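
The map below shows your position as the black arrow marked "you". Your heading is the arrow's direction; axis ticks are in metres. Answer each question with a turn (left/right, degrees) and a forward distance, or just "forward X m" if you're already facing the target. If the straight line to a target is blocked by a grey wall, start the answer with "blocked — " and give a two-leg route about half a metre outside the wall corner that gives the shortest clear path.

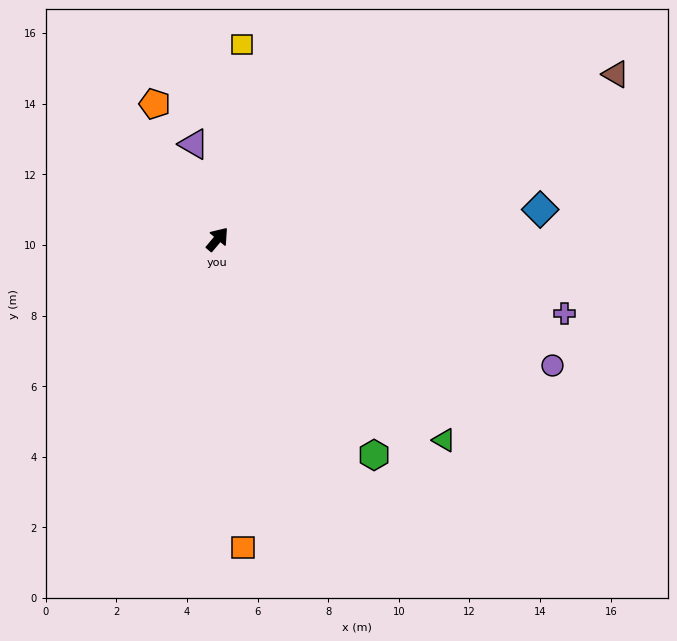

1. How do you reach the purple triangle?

turn left 54°, forward 2.8 m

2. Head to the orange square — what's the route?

turn right 135°, forward 8.8 m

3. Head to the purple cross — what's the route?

turn right 62°, forward 10.1 m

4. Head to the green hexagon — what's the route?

turn right 104°, forward 7.5 m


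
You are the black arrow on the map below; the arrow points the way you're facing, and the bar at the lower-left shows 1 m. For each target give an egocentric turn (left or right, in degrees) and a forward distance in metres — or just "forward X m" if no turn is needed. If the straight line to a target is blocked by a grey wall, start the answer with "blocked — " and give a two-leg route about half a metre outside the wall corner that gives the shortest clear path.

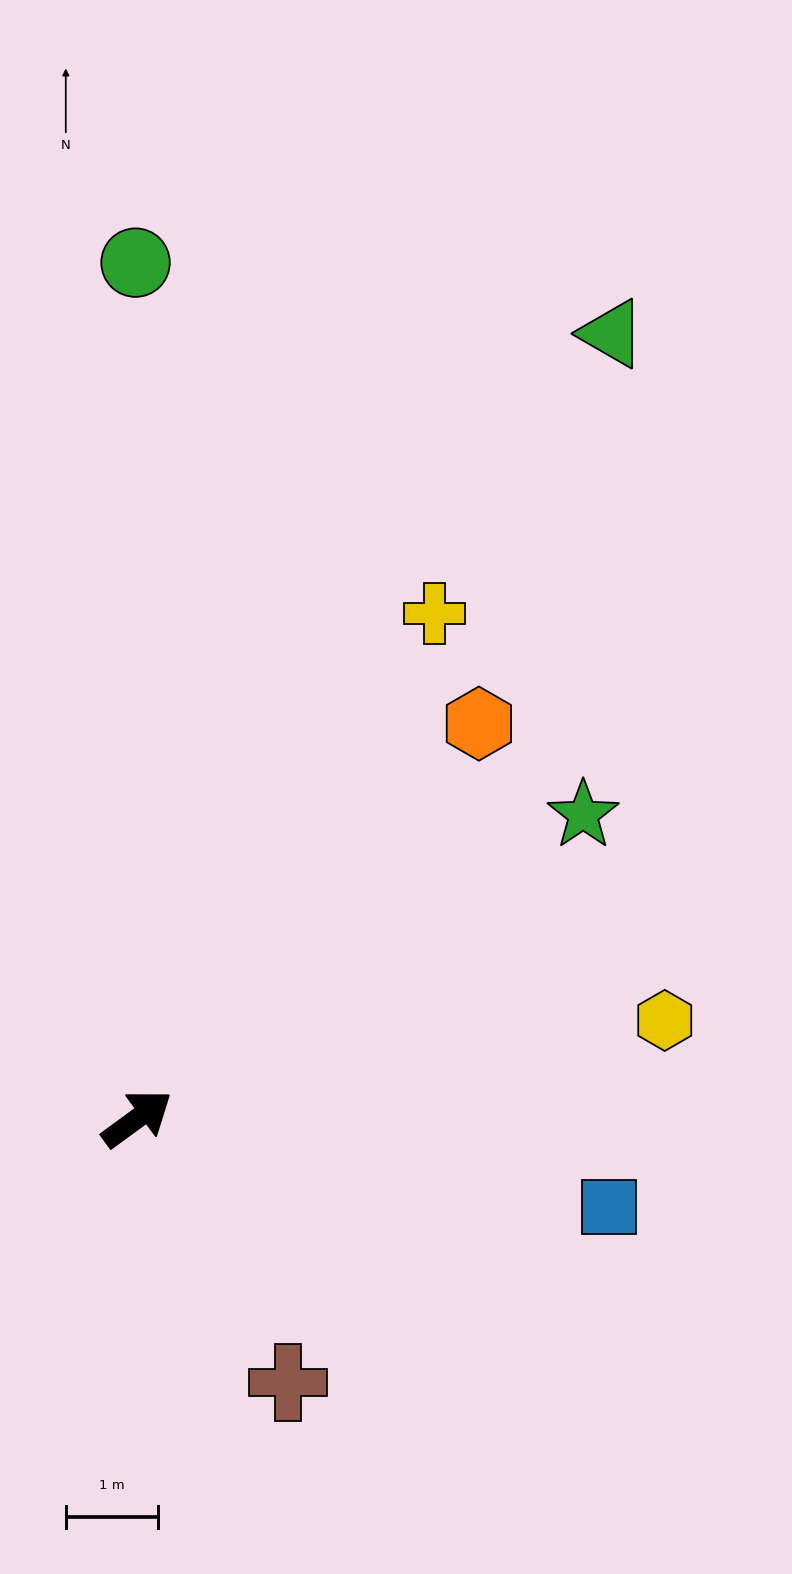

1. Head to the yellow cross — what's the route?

turn left 23°, forward 6.4 m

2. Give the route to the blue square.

turn right 47°, forward 5.2 m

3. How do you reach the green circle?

turn left 54°, forward 9.3 m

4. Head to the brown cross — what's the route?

turn right 96°, forward 3.3 m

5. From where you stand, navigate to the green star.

forward 5.9 m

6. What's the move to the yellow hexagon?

turn right 26°, forward 5.8 m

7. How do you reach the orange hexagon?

turn left 13°, forward 5.7 m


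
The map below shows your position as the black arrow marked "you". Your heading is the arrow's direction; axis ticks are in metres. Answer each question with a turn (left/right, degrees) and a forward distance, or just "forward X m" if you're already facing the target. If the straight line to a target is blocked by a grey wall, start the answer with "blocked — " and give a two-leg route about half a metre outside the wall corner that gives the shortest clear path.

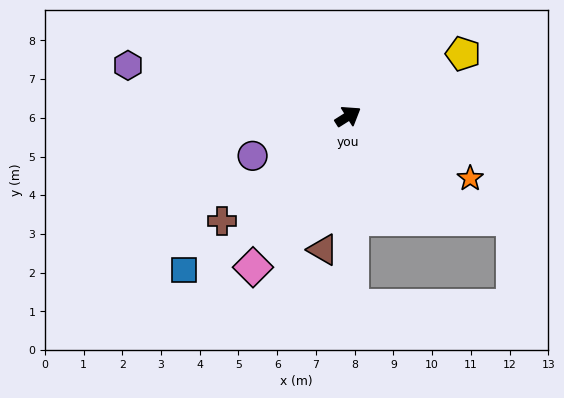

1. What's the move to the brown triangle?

turn right 133°, forward 3.5 m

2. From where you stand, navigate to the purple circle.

turn left 170°, forward 2.7 m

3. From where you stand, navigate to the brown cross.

turn right 173°, forward 4.2 m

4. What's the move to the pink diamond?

turn right 155°, forward 4.6 m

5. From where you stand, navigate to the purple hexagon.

turn left 135°, forward 5.8 m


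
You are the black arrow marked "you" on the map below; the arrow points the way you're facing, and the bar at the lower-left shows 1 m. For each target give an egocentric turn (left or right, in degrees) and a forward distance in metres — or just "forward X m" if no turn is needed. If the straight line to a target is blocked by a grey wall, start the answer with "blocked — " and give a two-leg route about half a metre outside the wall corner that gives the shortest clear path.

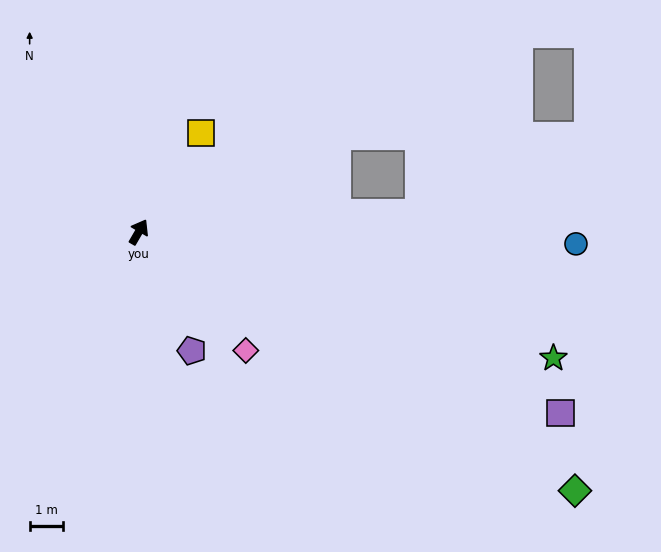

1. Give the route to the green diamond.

turn right 91°, forward 15.1 m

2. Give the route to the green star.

turn right 77°, forward 12.9 m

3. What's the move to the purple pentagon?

turn right 126°, forward 3.9 m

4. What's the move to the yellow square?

turn right 2°, forward 3.5 m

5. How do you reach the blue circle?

turn right 61°, forward 13.0 m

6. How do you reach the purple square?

turn right 83°, forward 13.7 m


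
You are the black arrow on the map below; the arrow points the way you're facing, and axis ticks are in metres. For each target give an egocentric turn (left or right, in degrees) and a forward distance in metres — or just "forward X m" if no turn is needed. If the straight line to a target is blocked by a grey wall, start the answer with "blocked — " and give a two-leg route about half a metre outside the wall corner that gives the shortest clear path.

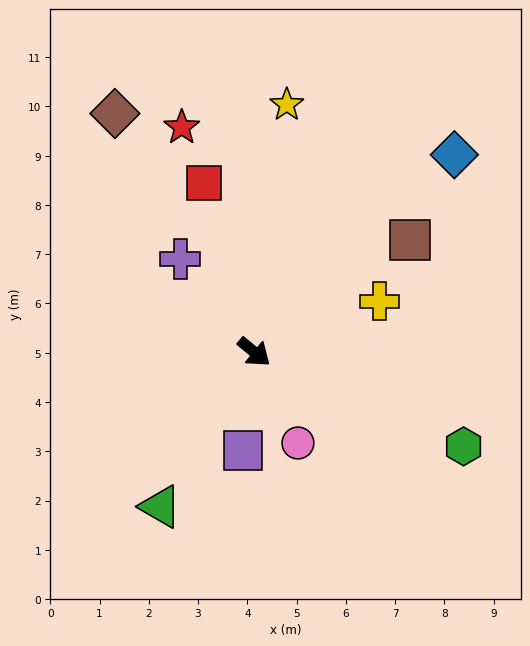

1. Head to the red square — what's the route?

turn left 146°, forward 3.6 m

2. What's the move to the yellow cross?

turn left 61°, forward 2.7 m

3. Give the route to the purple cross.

turn left 168°, forward 2.4 m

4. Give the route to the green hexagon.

turn left 15°, forward 4.7 m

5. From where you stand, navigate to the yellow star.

turn left 122°, forward 5.1 m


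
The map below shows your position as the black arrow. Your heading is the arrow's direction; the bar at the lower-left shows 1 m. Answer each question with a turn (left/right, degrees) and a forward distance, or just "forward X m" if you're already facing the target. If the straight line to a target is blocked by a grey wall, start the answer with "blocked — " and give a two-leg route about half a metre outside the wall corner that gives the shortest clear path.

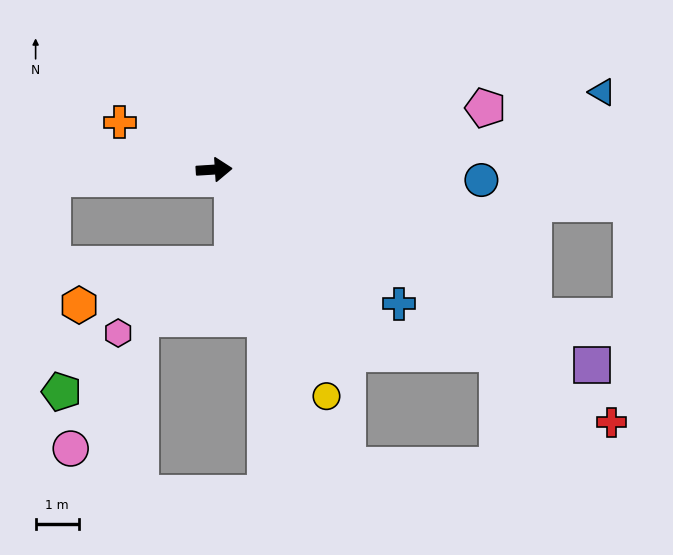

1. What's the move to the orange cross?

turn left 150°, forward 2.4 m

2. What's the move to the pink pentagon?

turn left 9°, forward 6.5 m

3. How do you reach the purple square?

turn right 31°, forward 9.9 m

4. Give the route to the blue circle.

turn right 6°, forward 6.2 m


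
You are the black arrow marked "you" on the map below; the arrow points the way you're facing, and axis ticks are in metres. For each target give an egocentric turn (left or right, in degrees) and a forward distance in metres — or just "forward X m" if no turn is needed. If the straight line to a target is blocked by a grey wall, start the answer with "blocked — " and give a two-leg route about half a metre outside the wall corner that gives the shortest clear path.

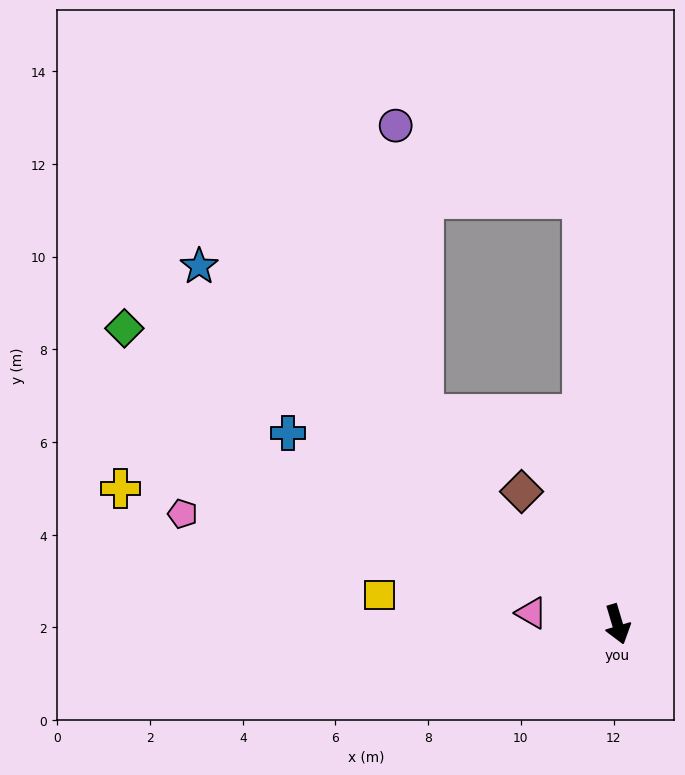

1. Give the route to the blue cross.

turn right 137°, forward 8.2 m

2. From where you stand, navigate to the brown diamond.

turn right 161°, forward 3.5 m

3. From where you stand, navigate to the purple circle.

blocked — turn left 168°, forward 9.2 m, then turn left 64°, forward 4.3 m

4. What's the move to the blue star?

turn right 147°, forward 11.9 m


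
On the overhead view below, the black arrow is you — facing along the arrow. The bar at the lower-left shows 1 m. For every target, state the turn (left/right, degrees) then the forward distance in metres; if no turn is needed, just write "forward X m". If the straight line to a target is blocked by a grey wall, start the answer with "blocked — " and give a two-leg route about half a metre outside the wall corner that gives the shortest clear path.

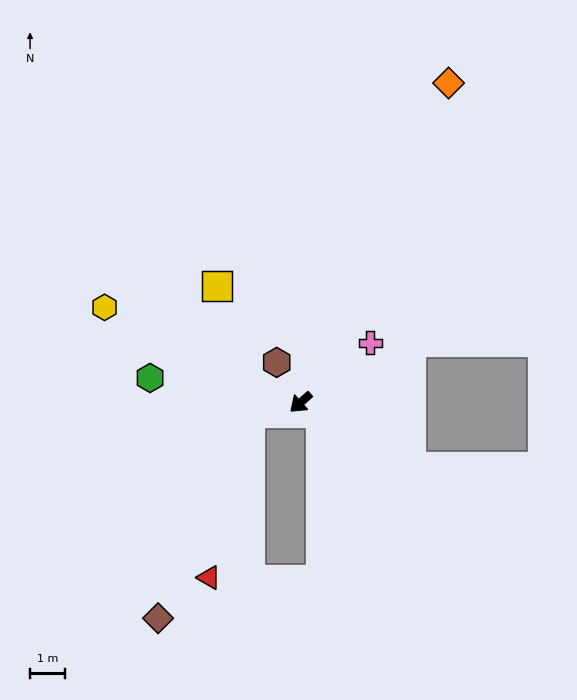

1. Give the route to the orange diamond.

turn right 157°, forward 10.0 m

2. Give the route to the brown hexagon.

turn right 101°, forward 1.3 m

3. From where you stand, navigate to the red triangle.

blocked — turn right 30°, forward 1.5 m, then turn left 64°, forward 4.8 m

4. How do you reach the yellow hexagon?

turn right 68°, forward 6.2 m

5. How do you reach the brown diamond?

blocked — turn right 30°, forward 1.5 m, then turn left 54°, forward 6.4 m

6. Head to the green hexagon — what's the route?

turn right 51°, forward 4.3 m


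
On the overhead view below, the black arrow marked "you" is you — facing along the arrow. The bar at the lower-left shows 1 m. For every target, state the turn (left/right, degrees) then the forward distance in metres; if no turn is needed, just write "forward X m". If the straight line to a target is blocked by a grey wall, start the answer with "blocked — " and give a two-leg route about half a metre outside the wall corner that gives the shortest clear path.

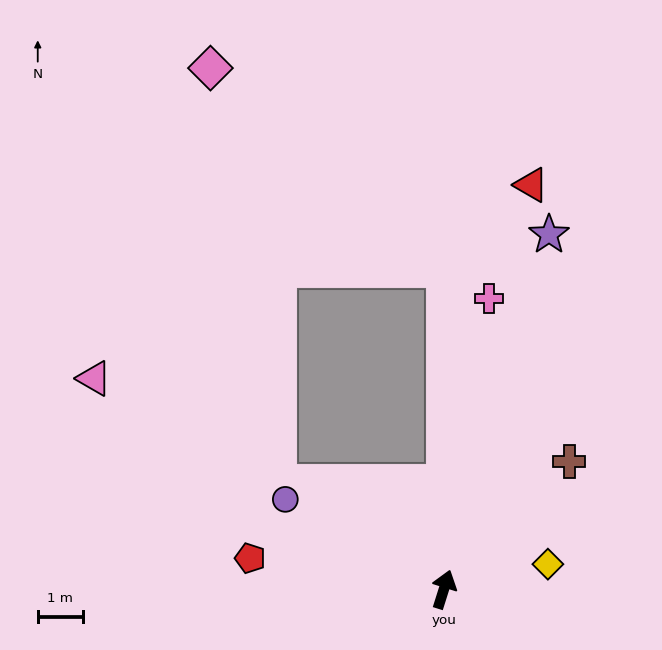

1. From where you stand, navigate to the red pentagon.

turn left 98°, forward 4.4 m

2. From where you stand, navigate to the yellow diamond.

turn right 59°, forward 2.4 m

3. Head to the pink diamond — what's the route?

blocked — turn left 17°, forward 7.1 m, then turn left 50°, forward 6.9 m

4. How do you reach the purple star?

forward 8.2 m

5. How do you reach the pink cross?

turn left 9°, forward 6.6 m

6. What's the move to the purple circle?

turn left 78°, forward 4.1 m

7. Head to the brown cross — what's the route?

turn right 27°, forward 4.0 m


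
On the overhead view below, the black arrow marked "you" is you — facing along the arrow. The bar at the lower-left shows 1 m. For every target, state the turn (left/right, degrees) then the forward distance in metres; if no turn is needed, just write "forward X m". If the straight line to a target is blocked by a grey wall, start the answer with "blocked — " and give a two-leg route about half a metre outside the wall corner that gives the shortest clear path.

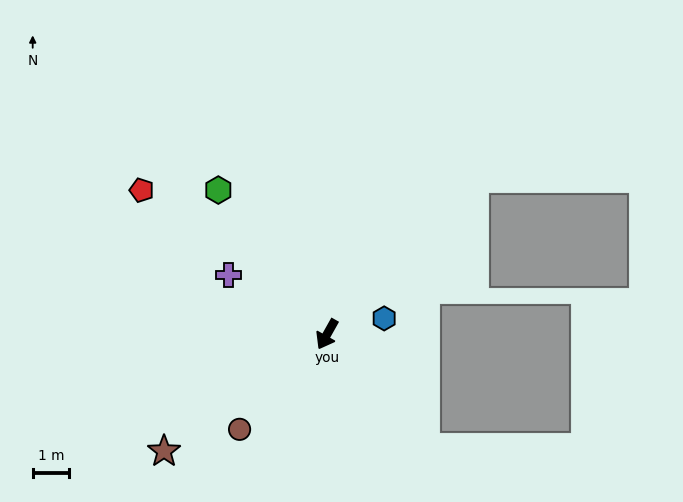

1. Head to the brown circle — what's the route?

turn right 13°, forward 3.6 m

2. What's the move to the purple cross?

turn right 92°, forward 3.2 m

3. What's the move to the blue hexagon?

turn left 135°, forward 1.6 m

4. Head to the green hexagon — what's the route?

turn right 114°, forward 5.0 m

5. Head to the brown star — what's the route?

turn right 25°, forward 5.5 m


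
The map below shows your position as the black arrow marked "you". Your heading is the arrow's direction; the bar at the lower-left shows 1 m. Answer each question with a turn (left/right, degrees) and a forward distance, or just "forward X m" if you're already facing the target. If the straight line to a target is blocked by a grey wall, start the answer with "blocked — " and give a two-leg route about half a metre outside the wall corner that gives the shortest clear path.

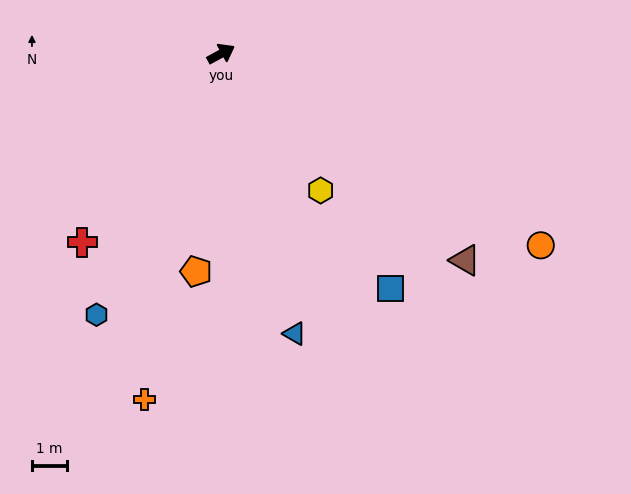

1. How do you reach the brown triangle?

turn right 69°, forward 9.1 m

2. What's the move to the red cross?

turn right 155°, forward 6.7 m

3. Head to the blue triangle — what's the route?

turn right 104°, forward 8.3 m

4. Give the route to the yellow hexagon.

turn right 83°, forward 4.8 m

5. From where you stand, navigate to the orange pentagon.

turn right 125°, forward 6.2 m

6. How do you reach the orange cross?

turn right 131°, forward 10.1 m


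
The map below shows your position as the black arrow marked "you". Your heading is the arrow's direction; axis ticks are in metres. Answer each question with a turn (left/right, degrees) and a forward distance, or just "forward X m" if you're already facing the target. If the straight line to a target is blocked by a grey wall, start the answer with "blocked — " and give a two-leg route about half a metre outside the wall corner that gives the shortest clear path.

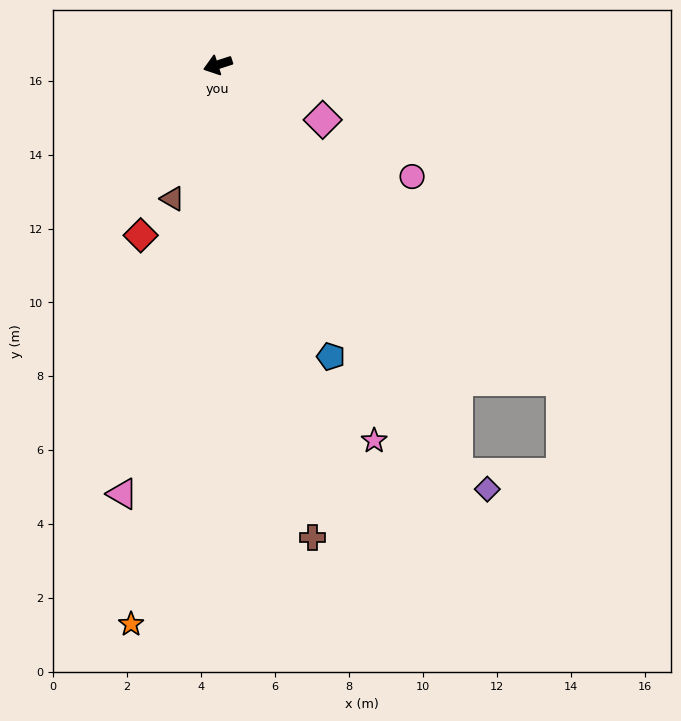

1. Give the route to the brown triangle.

turn left 53°, forward 3.8 m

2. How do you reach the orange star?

turn left 63°, forward 15.3 m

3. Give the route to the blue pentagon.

turn left 93°, forward 8.5 m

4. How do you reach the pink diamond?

turn left 134°, forward 3.2 m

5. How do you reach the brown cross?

turn left 83°, forward 13.0 m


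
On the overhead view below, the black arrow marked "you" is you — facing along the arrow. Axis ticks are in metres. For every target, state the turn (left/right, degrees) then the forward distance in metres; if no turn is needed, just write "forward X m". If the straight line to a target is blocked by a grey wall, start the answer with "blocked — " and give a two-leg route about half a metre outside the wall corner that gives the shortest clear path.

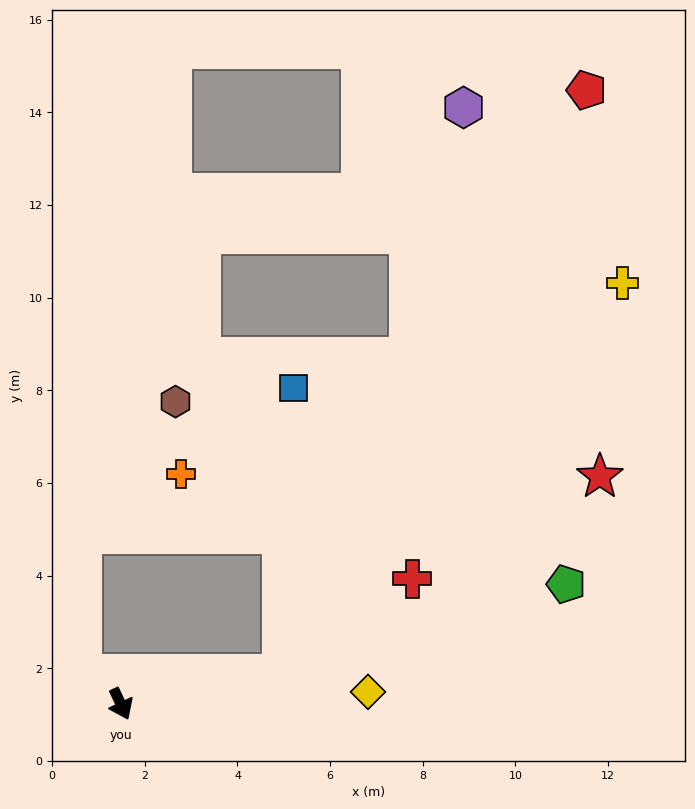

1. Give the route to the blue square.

blocked — turn left 75°, forward 3.5 m, then turn left 78°, forward 6.2 m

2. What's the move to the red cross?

blocked — turn left 75°, forward 3.5 m, then turn left 26°, forward 3.5 m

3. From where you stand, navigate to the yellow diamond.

turn left 68°, forward 5.3 m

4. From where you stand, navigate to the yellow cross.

blocked — turn left 75°, forward 3.5 m, then turn left 39°, forward 11.2 m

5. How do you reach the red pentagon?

blocked — turn left 75°, forward 3.5 m, then turn left 52°, forward 14.2 m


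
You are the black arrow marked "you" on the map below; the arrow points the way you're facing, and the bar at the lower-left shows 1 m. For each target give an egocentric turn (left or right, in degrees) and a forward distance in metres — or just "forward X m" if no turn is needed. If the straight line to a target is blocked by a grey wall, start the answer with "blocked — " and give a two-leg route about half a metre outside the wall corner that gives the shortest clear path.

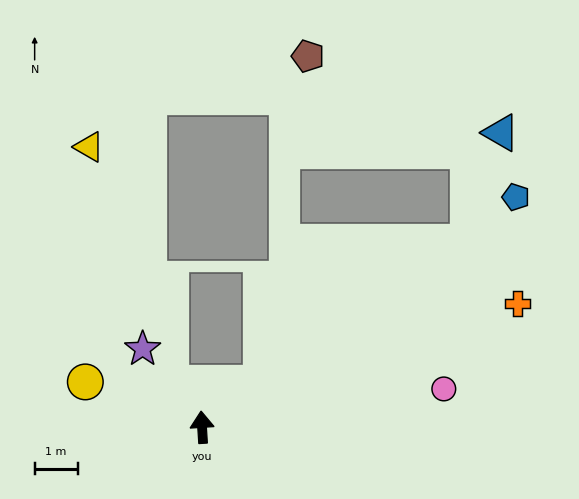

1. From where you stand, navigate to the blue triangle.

blocked — turn right 59°, forward 7.5 m, then turn left 39°, forward 2.7 m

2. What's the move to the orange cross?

turn right 72°, forward 7.9 m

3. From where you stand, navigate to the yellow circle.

turn left 65°, forward 2.9 m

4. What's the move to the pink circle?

turn right 85°, forward 5.7 m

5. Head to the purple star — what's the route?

turn left 34°, forward 2.3 m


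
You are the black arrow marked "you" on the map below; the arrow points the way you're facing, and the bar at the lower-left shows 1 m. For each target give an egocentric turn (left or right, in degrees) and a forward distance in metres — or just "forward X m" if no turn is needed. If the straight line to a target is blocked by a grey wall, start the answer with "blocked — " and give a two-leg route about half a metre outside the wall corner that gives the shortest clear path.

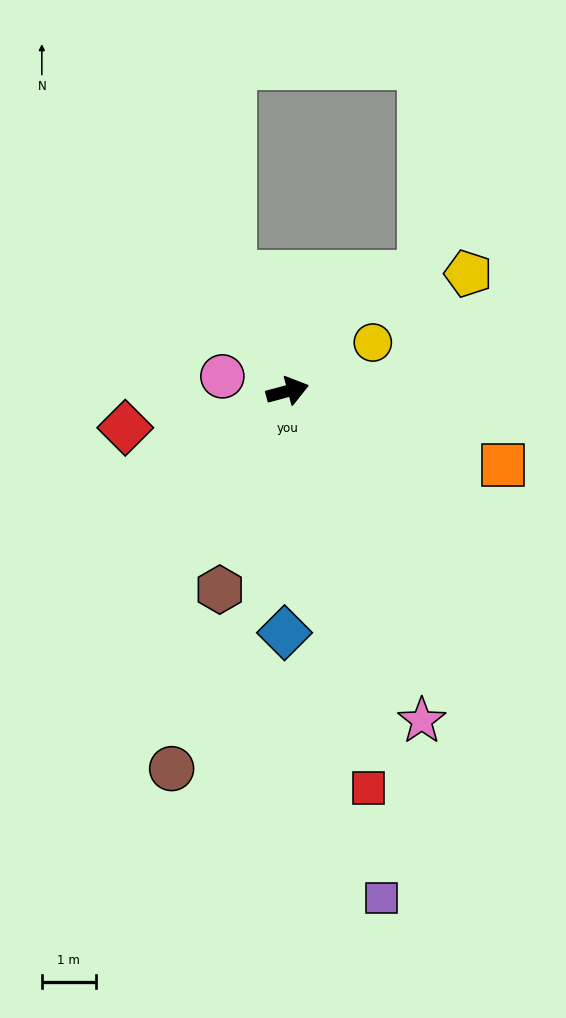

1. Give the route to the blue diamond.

turn right 106°, forward 4.5 m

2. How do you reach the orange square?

turn right 34°, forward 4.2 m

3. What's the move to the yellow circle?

turn left 15°, forward 1.8 m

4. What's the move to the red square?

turn right 94°, forward 7.5 m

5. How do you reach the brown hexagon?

turn right 124°, forward 3.9 m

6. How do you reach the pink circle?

turn left 152°, forward 1.2 m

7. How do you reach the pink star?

turn right 83°, forward 6.6 m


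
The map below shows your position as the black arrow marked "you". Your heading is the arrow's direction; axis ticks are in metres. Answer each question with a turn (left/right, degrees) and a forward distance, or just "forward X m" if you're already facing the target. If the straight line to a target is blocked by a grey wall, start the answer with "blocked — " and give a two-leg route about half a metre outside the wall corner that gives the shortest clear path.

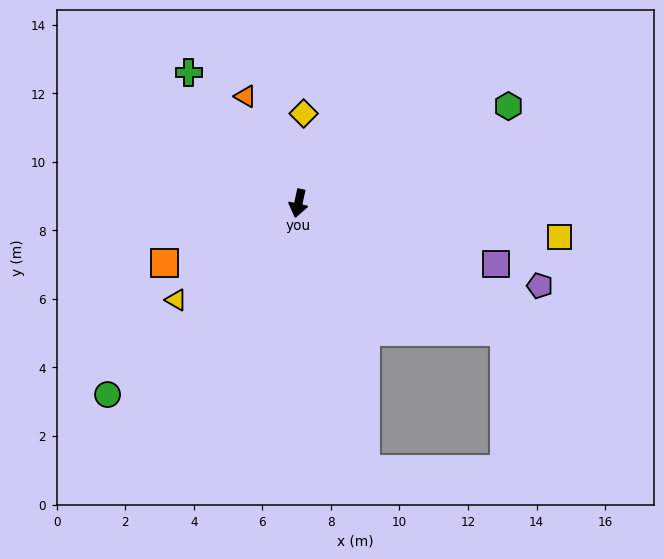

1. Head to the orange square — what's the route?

turn right 54°, forward 4.3 m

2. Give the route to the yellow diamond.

turn right 171°, forward 2.6 m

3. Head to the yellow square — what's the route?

turn left 95°, forward 7.7 m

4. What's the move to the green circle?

turn right 33°, forward 7.9 m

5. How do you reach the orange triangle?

turn right 142°, forward 3.5 m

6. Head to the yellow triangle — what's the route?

turn right 39°, forward 4.5 m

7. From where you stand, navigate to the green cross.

turn right 128°, forward 5.0 m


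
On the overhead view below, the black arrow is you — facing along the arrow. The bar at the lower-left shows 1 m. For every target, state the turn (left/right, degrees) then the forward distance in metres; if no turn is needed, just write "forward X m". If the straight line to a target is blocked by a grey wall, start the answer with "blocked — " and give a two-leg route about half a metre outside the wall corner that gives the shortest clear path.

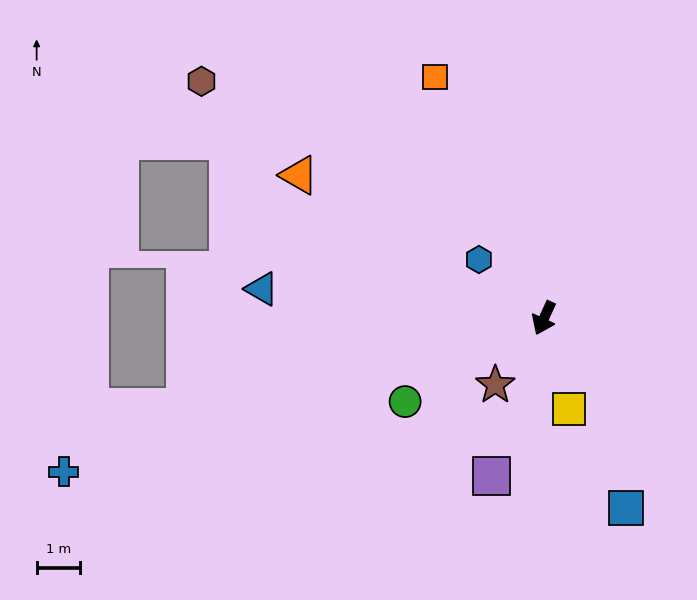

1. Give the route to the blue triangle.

turn right 71°, forward 6.5 m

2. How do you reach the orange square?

turn right 131°, forward 6.1 m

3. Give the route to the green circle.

turn right 34°, forward 3.7 m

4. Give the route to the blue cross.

turn right 48°, forward 11.5 m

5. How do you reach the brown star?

turn right 12°, forward 1.9 m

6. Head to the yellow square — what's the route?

turn left 40°, forward 2.2 m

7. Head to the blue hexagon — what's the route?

turn right 107°, forward 2.0 m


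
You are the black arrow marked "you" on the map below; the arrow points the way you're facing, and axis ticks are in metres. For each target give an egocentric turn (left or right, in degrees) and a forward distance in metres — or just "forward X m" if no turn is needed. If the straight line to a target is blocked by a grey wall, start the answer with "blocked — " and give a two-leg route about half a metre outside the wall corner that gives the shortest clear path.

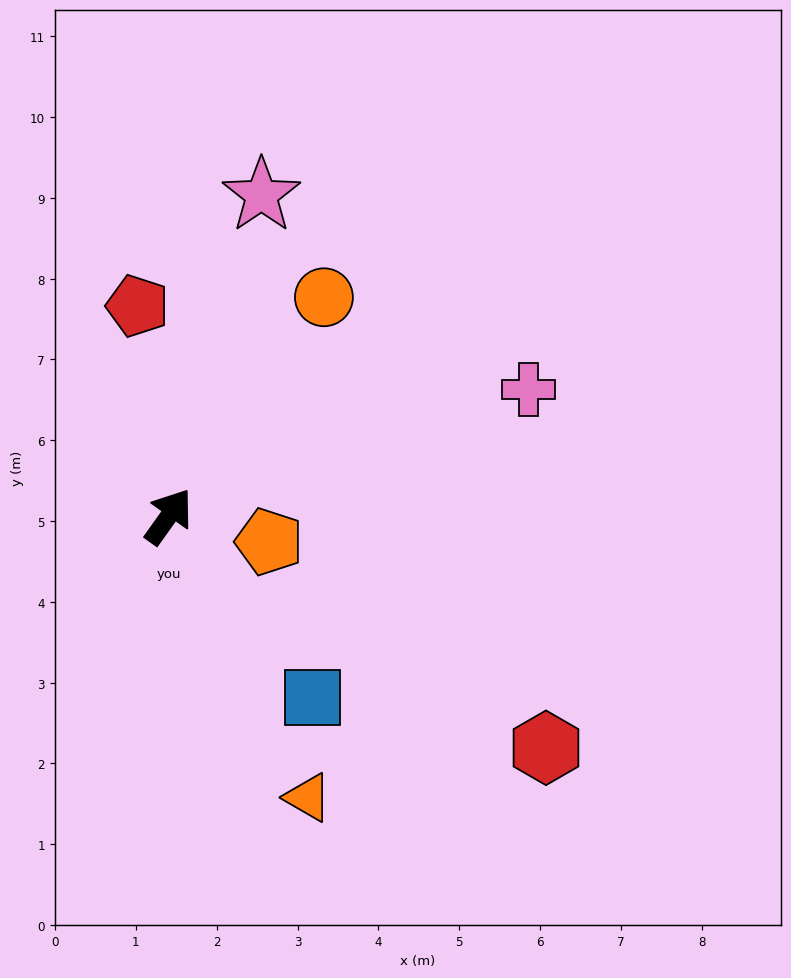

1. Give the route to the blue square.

turn right 106°, forward 2.9 m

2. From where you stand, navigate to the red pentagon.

turn left 44°, forward 2.6 m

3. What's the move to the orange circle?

forward 3.3 m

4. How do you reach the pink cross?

turn right 35°, forward 4.7 m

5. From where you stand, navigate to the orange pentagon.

turn right 69°, forward 1.3 m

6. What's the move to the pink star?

turn left 19°, forward 4.1 m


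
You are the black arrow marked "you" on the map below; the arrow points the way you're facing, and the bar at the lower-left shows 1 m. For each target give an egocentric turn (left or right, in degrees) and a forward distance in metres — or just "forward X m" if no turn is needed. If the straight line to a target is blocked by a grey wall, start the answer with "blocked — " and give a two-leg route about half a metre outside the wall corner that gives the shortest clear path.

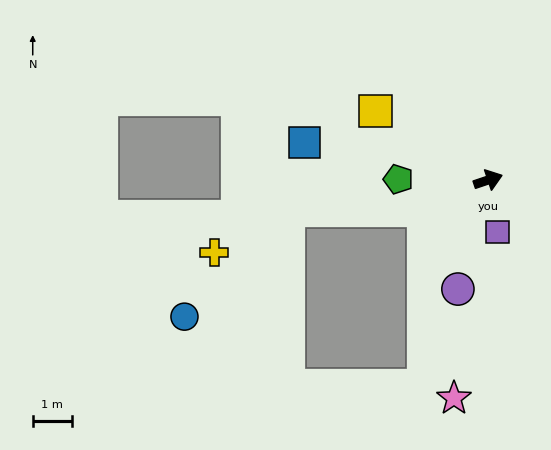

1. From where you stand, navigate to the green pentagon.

turn left 161°, forward 2.3 m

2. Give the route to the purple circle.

turn right 124°, forward 2.9 m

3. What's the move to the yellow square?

turn left 130°, forward 3.4 m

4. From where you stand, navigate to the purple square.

turn right 98°, forward 1.3 m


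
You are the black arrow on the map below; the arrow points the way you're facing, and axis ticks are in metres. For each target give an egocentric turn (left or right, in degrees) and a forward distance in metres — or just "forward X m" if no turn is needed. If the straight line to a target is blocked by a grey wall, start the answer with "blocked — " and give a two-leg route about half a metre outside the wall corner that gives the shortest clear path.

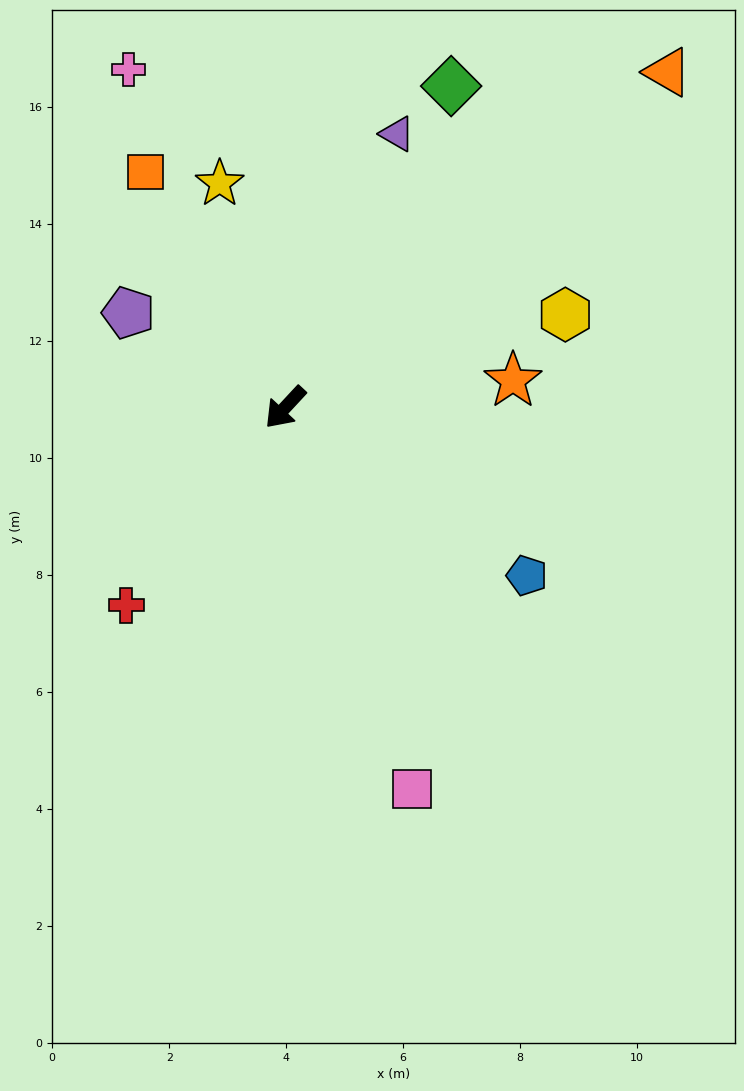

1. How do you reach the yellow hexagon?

turn left 151°, forward 5.0 m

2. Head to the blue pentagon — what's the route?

turn left 98°, forward 5.0 m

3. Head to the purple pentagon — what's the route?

turn right 78°, forward 3.1 m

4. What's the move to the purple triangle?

turn right 159°, forward 5.1 m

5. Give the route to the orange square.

turn right 106°, forward 4.7 m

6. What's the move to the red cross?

turn left 4°, forward 4.3 m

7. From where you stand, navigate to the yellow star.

turn right 121°, forward 4.0 m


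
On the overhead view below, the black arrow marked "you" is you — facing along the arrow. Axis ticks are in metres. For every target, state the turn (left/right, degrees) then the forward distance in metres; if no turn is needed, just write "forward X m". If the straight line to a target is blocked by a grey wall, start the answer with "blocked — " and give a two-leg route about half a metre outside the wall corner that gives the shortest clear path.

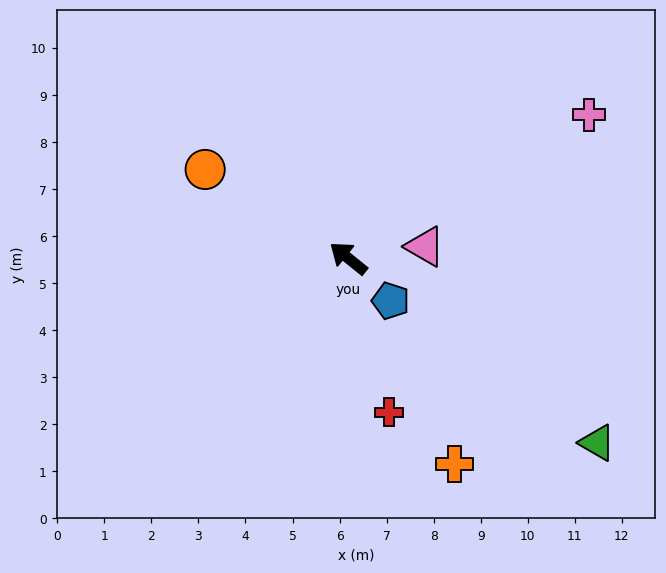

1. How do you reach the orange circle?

turn left 7°, forward 3.6 m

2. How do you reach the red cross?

turn left 144°, forward 3.4 m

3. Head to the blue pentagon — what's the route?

turn left 174°, forward 1.3 m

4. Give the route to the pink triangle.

turn right 132°, forward 1.6 m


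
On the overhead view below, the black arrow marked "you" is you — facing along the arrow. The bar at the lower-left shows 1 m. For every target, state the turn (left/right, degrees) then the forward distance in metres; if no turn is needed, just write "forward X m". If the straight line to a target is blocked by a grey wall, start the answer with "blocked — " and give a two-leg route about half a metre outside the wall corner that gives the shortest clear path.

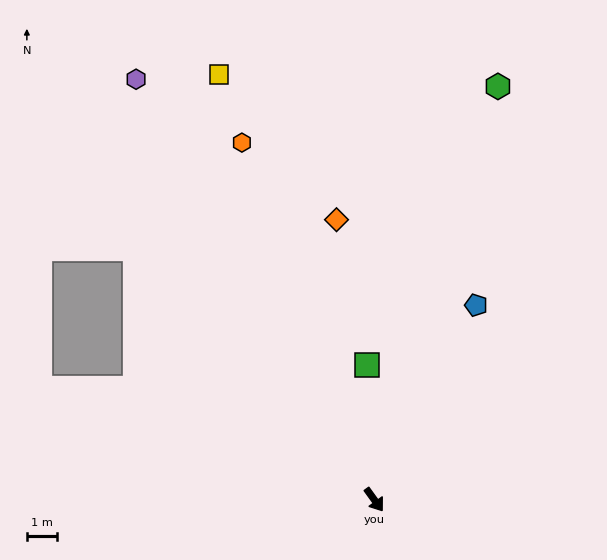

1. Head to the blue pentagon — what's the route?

turn left 117°, forward 7.4 m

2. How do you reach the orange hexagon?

turn left 165°, forward 12.8 m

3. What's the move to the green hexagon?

turn left 128°, forward 14.5 m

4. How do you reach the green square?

turn left 147°, forward 4.6 m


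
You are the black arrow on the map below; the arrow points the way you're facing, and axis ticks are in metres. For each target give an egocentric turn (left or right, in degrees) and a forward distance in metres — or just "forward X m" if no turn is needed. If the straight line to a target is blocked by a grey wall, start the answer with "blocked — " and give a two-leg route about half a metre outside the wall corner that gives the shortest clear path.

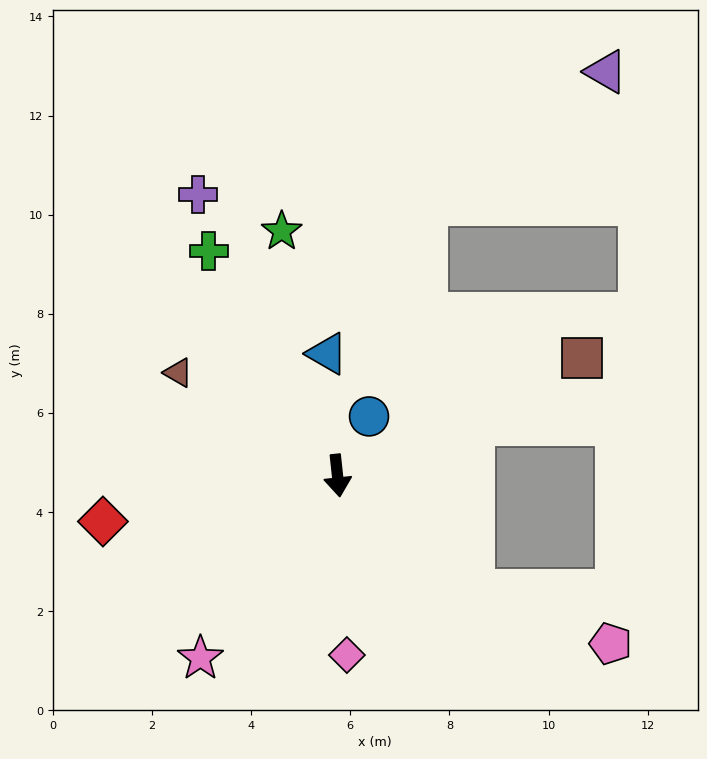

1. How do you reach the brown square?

turn left 110°, forward 5.5 m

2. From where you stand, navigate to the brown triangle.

turn right 129°, forward 3.8 m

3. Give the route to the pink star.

turn right 43°, forward 4.6 m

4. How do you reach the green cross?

turn right 156°, forward 5.2 m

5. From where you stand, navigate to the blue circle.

turn left 146°, forward 1.4 m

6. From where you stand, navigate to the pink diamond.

turn right 3°, forward 3.6 m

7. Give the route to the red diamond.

turn right 85°, forward 4.8 m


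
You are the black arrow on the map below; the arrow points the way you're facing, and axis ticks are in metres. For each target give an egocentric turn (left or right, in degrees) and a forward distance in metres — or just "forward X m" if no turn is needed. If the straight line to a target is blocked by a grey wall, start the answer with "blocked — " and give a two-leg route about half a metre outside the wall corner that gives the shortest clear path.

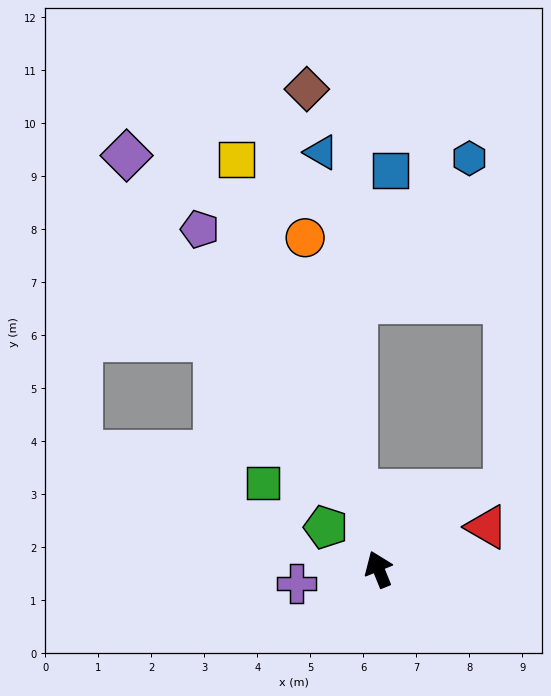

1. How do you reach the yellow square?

turn right 3°, forward 8.2 m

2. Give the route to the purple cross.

turn left 78°, forward 1.6 m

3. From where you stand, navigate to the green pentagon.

turn left 29°, forward 1.3 m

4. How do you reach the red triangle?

turn right 91°, forward 2.2 m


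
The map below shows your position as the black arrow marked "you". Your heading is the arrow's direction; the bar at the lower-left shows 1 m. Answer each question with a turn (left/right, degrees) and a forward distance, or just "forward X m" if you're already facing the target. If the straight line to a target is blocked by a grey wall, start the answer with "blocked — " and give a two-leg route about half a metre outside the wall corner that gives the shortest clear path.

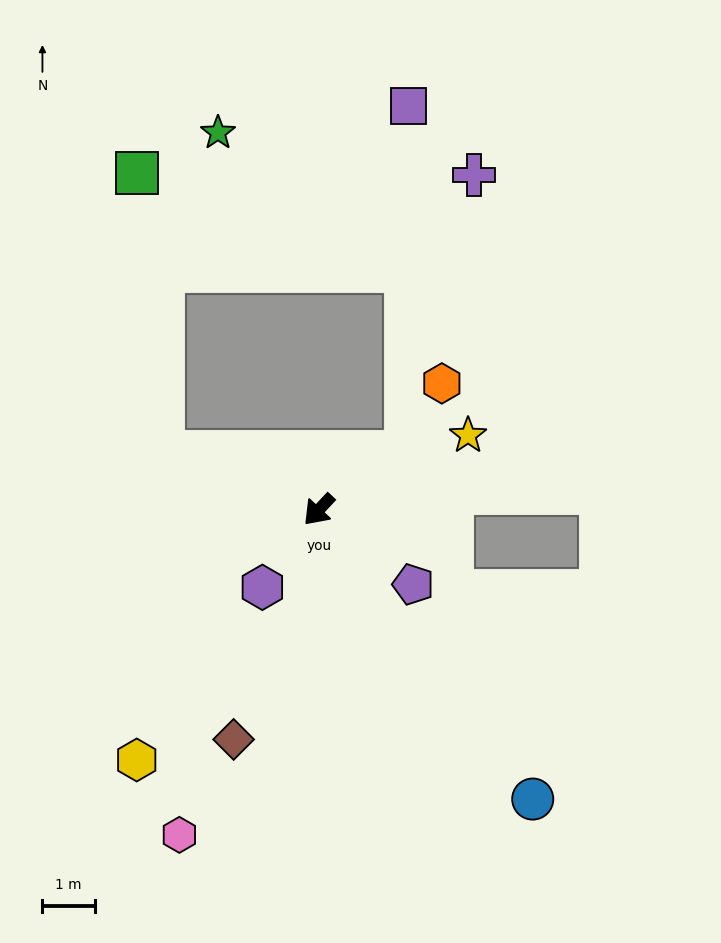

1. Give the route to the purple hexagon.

turn left 7°, forward 1.8 m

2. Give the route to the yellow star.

turn left 160°, forward 3.2 m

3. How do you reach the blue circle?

turn left 80°, forward 6.9 m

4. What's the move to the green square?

blocked — turn right 67°, forward 3.2 m, then turn right 65°, forward 5.4 m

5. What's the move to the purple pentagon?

turn left 95°, forward 2.3 m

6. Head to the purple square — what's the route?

blocked — turn left 166°, forward 2.0 m, then turn left 57°, forward 6.6 m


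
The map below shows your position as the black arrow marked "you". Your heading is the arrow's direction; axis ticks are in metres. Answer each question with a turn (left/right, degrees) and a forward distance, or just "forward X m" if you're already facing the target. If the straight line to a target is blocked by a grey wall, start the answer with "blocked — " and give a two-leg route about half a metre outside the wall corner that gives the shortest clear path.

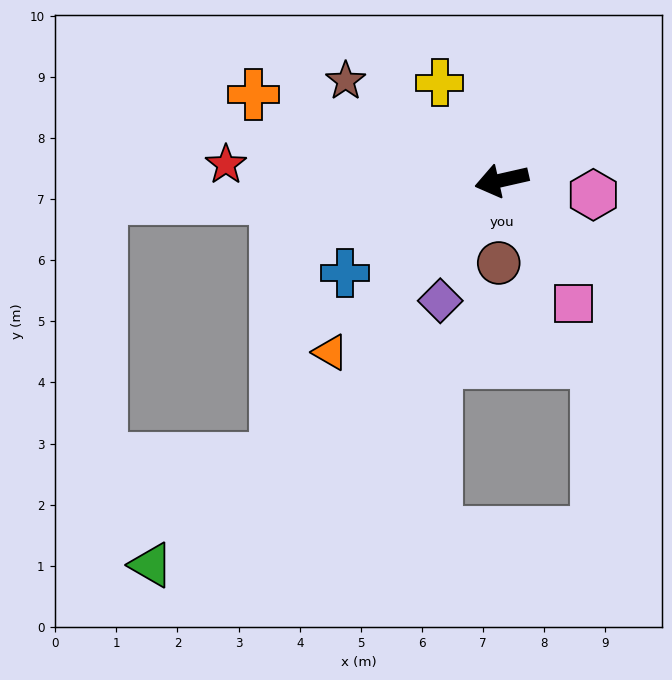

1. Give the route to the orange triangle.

turn left 32°, forward 4.0 m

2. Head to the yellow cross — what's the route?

turn right 70°, forward 1.9 m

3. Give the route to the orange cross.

turn right 32°, forward 4.3 m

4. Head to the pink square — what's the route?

turn left 107°, forward 2.3 m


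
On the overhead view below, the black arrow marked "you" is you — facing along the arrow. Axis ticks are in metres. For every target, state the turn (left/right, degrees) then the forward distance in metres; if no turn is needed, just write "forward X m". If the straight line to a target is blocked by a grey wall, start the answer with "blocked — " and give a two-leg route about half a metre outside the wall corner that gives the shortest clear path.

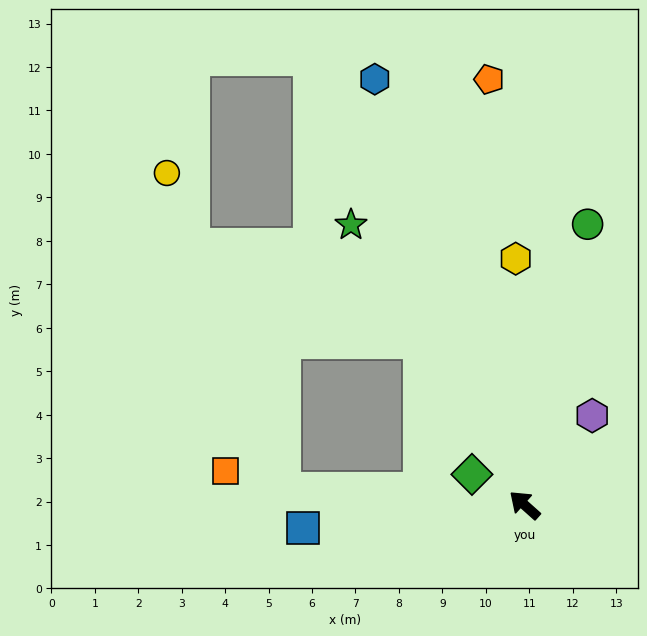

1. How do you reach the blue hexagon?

turn right 29°, forward 10.4 m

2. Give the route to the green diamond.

turn left 12°, forward 1.4 m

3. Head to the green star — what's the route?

turn right 16°, forward 7.6 m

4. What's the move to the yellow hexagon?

turn right 46°, forward 5.7 m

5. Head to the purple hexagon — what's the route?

turn right 85°, forward 2.6 m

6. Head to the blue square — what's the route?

turn left 48°, forward 5.1 m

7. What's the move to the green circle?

turn right 61°, forward 6.6 m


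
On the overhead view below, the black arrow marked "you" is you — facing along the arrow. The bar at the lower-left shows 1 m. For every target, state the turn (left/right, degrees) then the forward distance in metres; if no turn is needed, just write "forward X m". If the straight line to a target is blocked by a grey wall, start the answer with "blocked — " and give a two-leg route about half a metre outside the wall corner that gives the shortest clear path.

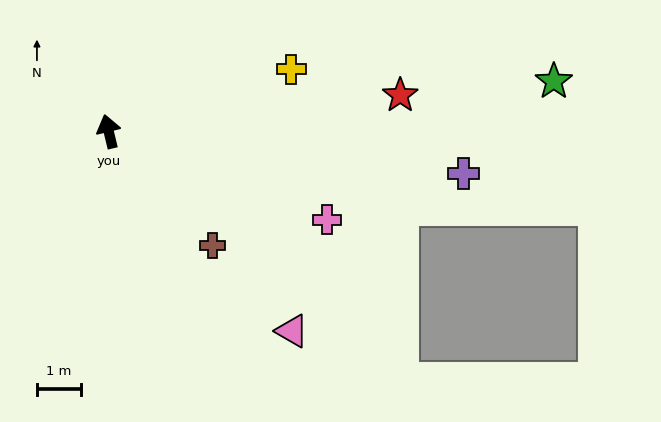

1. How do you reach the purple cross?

turn right 110°, forward 8.1 m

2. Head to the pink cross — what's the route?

turn right 126°, forward 5.4 m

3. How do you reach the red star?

turn right 97°, forward 6.7 m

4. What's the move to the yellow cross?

turn right 85°, forward 4.4 m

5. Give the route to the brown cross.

turn right 151°, forward 3.5 m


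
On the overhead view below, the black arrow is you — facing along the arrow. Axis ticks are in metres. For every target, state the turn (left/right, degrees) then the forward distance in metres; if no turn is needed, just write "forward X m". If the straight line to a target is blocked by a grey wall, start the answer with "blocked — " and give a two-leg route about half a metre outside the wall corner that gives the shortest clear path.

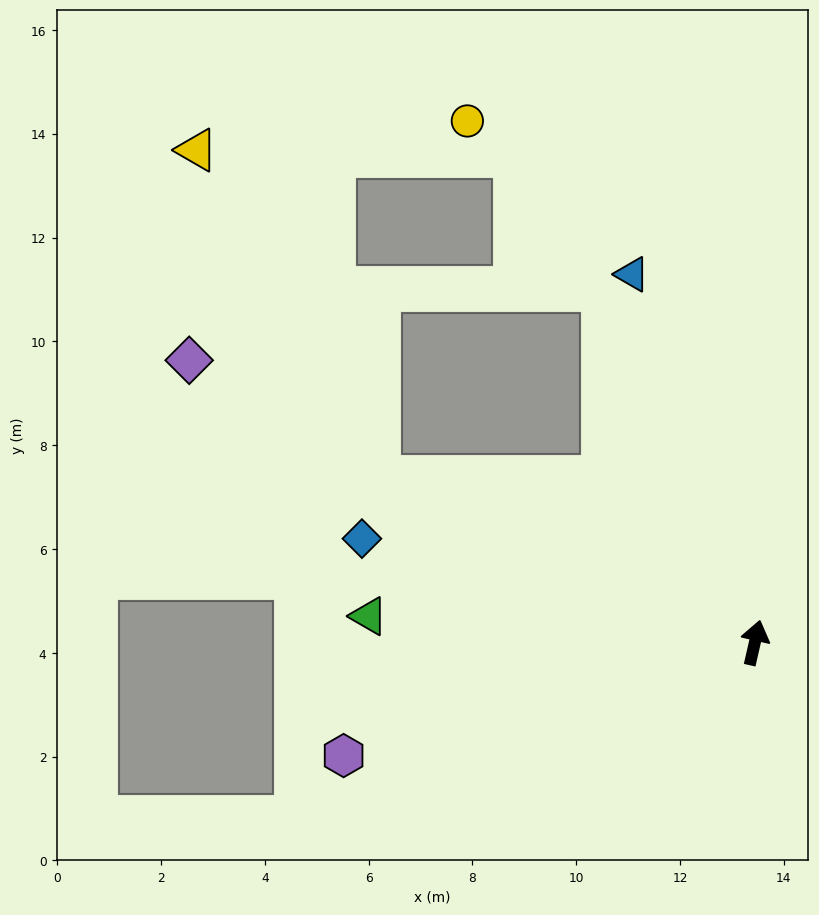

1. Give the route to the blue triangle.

turn left 31°, forward 7.5 m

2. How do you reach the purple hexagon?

turn left 118°, forward 8.2 m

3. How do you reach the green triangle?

turn left 99°, forward 7.5 m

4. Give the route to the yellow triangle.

blocked — turn left 79°, forward 7.9 m, then turn right 37°, forward 7.2 m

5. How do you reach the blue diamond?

turn left 88°, forward 7.8 m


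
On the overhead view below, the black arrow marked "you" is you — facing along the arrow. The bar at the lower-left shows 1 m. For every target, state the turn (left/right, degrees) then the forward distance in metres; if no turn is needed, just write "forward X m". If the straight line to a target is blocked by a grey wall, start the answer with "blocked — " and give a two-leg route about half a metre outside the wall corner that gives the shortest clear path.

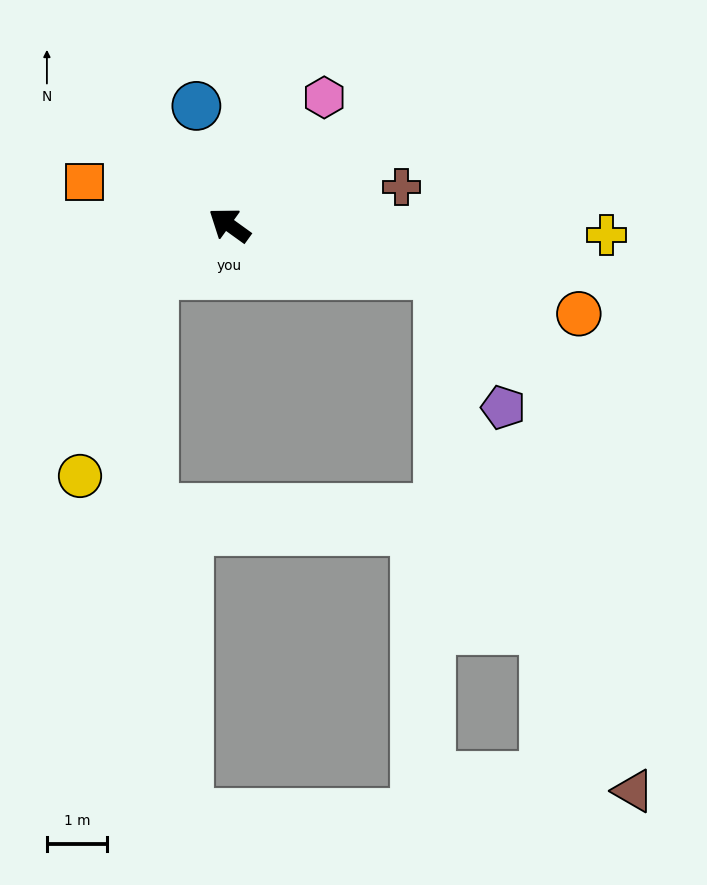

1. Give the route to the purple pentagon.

blocked — turn right 157°, forward 3.6 m, then turn right 51°, forward 2.5 m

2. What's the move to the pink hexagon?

turn right 91°, forward 2.7 m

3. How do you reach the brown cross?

turn right 132°, forward 2.9 m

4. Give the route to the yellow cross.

turn right 146°, forward 6.3 m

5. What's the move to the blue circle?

turn right 39°, forward 2.1 m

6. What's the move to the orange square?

turn left 19°, forward 2.5 m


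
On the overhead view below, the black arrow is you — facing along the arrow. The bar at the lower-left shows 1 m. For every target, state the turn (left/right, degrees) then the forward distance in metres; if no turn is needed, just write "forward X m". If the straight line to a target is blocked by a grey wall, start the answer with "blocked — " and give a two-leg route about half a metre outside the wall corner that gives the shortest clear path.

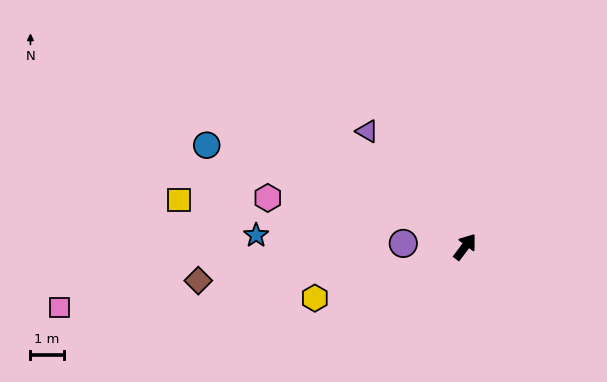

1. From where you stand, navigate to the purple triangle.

turn left 77°, forward 4.5 m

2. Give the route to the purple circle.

turn left 124°, forward 1.9 m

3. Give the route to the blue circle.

turn left 106°, forward 8.3 m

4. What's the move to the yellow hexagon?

turn left 146°, forward 4.8 m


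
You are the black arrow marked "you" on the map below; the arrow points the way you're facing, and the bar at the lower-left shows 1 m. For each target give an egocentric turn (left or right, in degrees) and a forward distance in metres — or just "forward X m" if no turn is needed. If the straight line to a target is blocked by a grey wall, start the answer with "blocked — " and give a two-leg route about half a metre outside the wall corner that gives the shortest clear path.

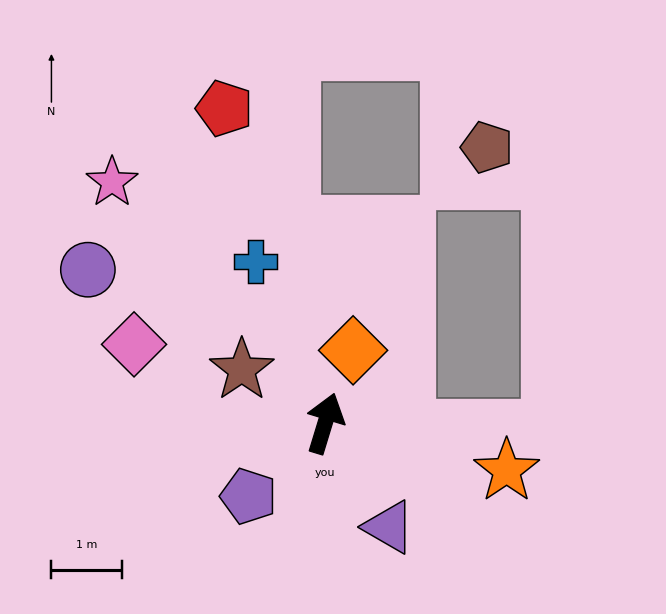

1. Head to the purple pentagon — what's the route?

turn left 151°, forward 1.5 m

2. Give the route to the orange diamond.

turn right 4°, forward 1.1 m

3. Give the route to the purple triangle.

turn right 131°, forward 1.7 m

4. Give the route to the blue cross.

turn left 40°, forward 2.5 m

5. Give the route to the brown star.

turn left 74°, forward 1.4 m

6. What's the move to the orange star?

turn right 88°, forward 2.7 m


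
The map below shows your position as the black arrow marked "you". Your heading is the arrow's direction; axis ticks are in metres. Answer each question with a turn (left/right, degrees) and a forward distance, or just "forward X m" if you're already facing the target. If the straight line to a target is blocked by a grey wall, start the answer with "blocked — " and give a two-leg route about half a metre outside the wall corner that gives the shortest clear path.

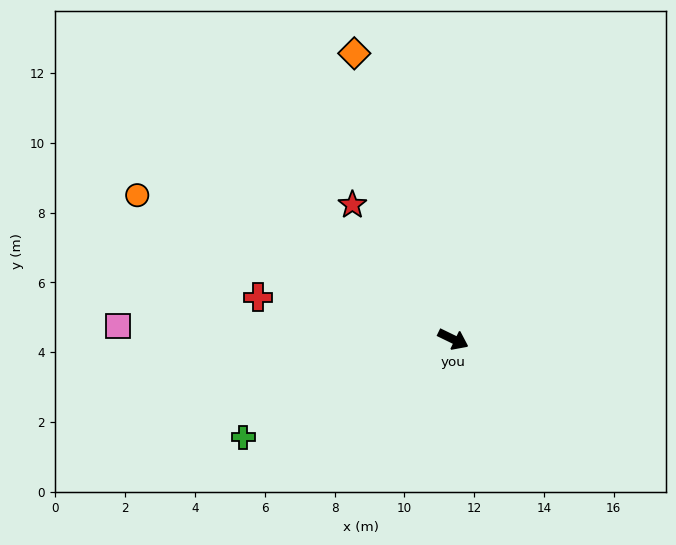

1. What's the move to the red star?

turn left 153°, forward 4.8 m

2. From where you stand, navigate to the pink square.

turn right 156°, forward 9.6 m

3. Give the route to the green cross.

turn right 129°, forward 6.6 m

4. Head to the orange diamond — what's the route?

turn left 135°, forward 8.7 m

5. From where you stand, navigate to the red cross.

turn right 166°, forward 5.7 m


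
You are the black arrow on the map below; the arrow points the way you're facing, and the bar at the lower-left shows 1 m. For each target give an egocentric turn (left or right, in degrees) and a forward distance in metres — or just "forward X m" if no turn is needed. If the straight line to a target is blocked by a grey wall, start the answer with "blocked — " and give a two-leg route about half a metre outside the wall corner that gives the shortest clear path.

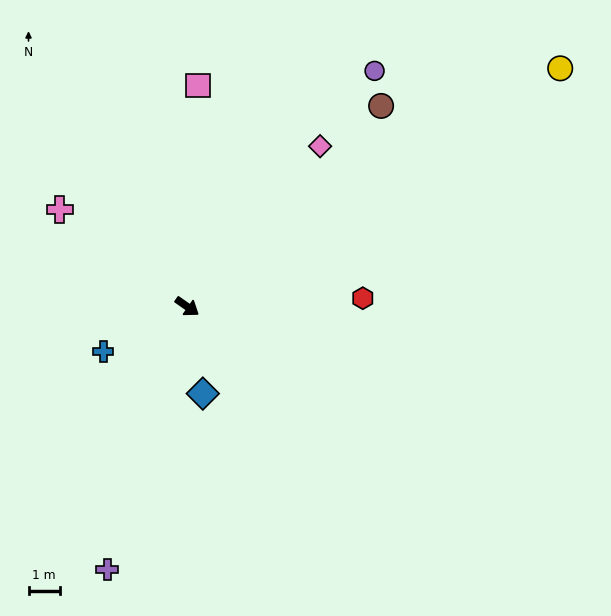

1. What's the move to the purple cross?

turn right 72°, forward 8.8 m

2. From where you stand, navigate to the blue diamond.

turn right 45°, forward 2.8 m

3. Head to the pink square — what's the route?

turn left 122°, forward 7.1 m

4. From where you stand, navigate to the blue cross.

turn right 117°, forward 3.1 m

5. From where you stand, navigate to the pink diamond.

turn left 85°, forward 6.7 m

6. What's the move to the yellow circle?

turn left 68°, forward 14.2 m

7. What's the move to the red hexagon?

turn left 38°, forward 5.7 m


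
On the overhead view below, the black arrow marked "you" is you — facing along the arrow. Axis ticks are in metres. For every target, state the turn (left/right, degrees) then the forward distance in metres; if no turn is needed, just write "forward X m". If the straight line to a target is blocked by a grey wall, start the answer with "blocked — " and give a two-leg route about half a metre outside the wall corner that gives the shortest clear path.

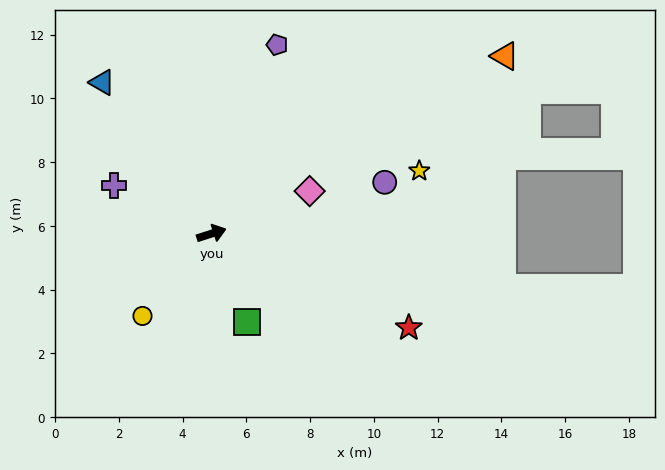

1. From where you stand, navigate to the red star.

turn right 43°, forward 6.9 m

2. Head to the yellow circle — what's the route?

turn right 148°, forward 3.4 m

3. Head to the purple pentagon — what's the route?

turn left 53°, forward 6.3 m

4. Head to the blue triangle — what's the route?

turn left 108°, forward 5.9 m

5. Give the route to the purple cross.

turn left 136°, forward 3.4 m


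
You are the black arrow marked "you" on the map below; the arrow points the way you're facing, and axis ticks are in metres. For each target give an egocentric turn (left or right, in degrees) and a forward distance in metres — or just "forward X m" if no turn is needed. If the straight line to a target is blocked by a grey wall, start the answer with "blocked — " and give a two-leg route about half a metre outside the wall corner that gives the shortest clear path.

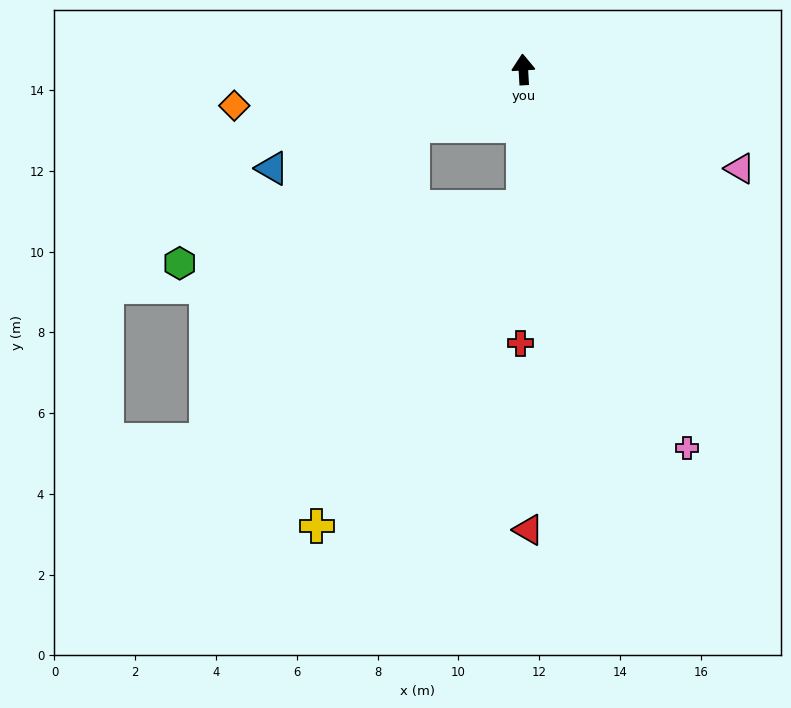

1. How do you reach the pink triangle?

turn right 118°, forward 5.9 m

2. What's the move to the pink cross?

turn right 160°, forward 10.2 m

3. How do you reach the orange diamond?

turn left 94°, forward 7.2 m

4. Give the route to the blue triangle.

turn left 108°, forward 6.7 m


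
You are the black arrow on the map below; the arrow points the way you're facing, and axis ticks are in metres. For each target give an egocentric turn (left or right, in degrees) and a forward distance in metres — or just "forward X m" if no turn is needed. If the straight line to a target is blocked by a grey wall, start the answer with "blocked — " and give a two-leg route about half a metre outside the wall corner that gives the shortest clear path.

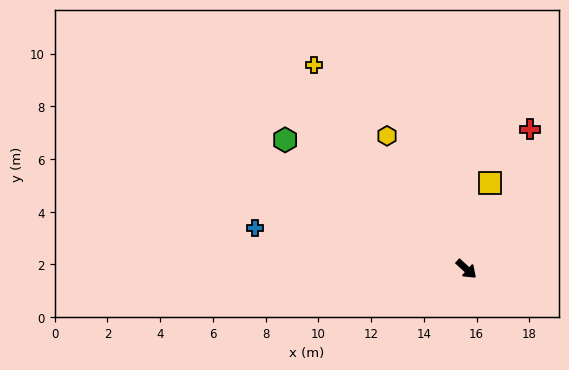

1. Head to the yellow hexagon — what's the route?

turn left 163°, forward 5.9 m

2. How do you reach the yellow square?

turn left 117°, forward 3.4 m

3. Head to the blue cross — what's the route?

turn right 149°, forward 8.2 m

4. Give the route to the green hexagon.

turn right 173°, forward 8.4 m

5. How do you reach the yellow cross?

turn left 169°, forward 9.7 m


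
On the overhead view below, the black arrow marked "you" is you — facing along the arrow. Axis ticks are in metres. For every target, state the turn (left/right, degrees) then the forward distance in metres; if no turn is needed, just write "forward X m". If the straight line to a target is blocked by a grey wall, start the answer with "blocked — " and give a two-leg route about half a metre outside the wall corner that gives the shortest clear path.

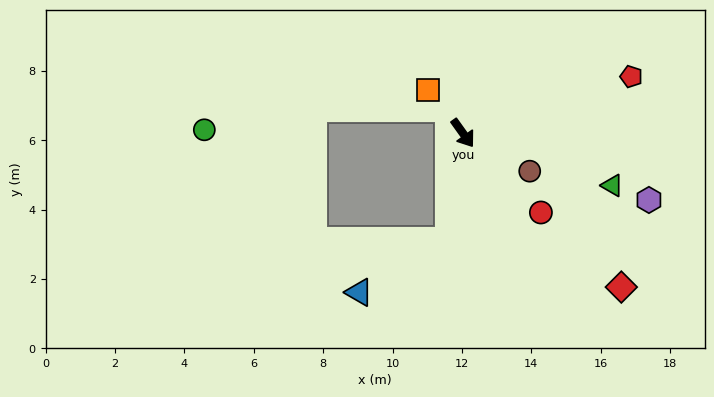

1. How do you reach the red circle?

turn left 9°, forward 3.2 m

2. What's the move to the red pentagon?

turn left 73°, forward 5.1 m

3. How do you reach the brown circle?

turn left 25°, forward 2.2 m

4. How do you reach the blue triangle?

blocked — turn right 43°, forward 3.2 m, then turn right 53°, forward 3.0 m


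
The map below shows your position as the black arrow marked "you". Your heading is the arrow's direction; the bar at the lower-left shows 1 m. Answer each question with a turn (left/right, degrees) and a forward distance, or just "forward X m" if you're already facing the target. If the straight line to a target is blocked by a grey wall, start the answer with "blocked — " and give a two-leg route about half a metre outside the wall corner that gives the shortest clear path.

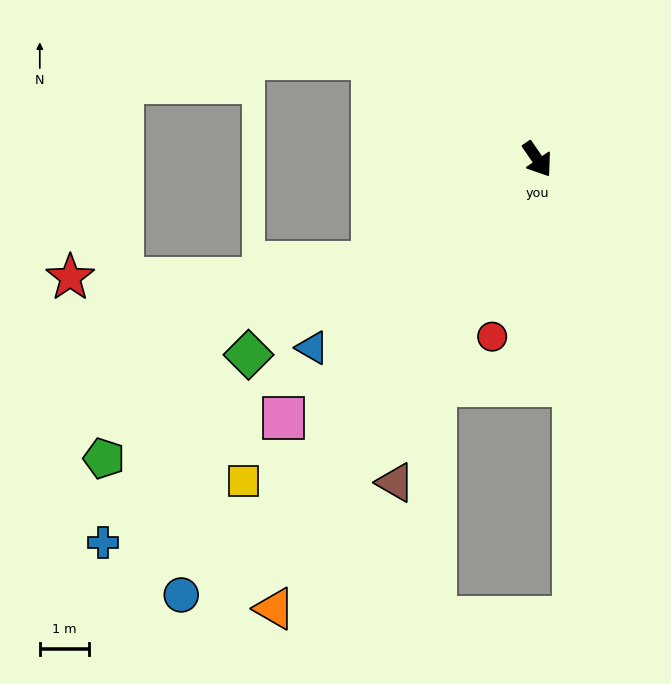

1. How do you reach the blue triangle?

turn right 84°, forward 5.9 m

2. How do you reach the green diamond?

turn right 90°, forward 7.1 m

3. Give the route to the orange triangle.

turn right 65°, forward 10.5 m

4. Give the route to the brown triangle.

turn right 58°, forward 7.2 m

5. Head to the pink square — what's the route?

turn right 79°, forward 7.3 m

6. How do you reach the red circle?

turn right 49°, forward 3.7 m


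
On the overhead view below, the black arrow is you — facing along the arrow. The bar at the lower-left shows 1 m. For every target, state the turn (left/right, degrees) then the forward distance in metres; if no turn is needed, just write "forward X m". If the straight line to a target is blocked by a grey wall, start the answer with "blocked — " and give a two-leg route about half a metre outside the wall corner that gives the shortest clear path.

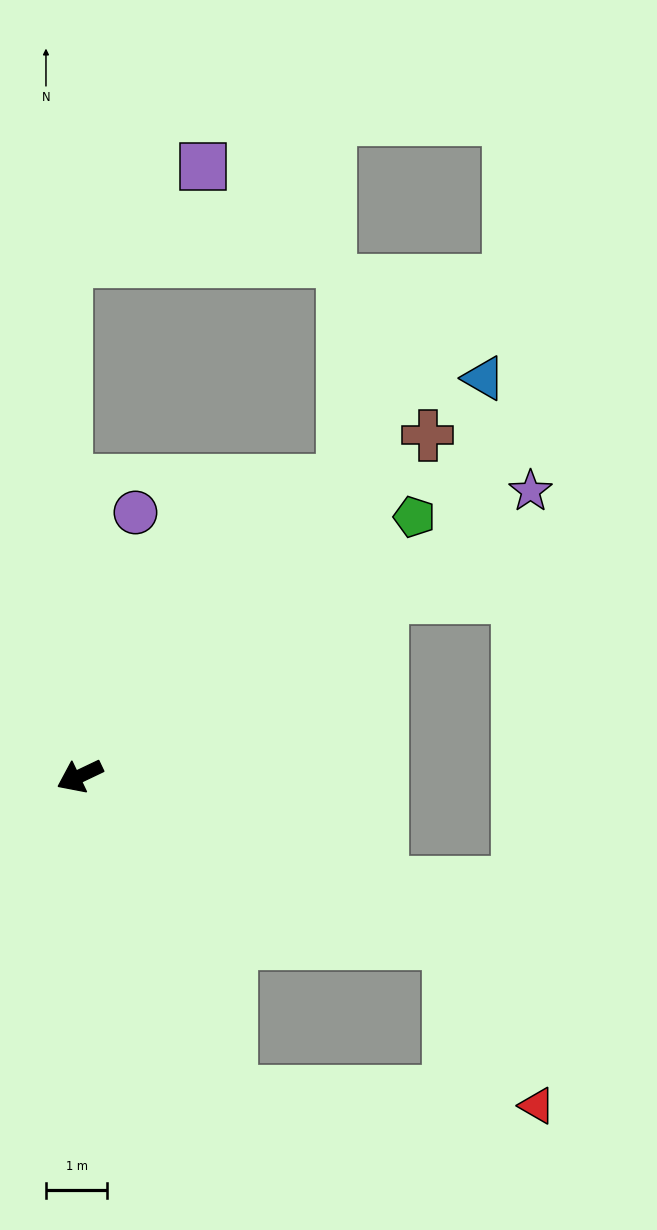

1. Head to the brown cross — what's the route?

turn right 161°, forward 8.0 m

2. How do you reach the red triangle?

blocked — turn left 130°, forward 6.6 m, then turn right 37°, forward 3.0 m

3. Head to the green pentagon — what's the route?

turn right 168°, forward 6.9 m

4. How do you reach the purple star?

turn right 173°, forward 8.7 m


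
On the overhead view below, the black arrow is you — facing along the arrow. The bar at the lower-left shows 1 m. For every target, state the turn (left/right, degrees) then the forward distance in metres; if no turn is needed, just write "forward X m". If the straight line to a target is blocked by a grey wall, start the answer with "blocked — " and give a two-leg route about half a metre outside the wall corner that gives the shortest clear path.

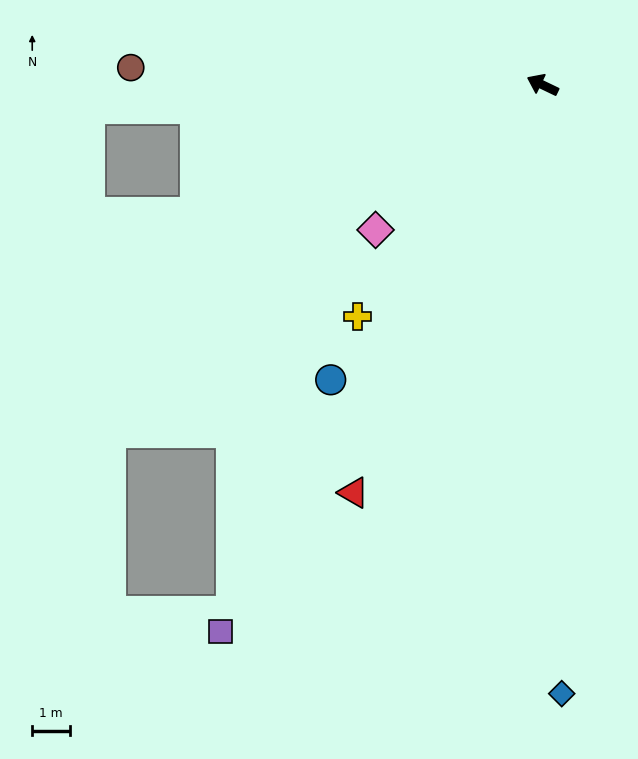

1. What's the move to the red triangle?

turn left 91°, forward 12.0 m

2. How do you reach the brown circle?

turn left 23°, forward 11.0 m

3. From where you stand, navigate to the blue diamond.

turn left 117°, forward 16.3 m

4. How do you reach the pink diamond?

turn left 67°, forward 5.9 m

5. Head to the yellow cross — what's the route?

turn left 77°, forward 7.9 m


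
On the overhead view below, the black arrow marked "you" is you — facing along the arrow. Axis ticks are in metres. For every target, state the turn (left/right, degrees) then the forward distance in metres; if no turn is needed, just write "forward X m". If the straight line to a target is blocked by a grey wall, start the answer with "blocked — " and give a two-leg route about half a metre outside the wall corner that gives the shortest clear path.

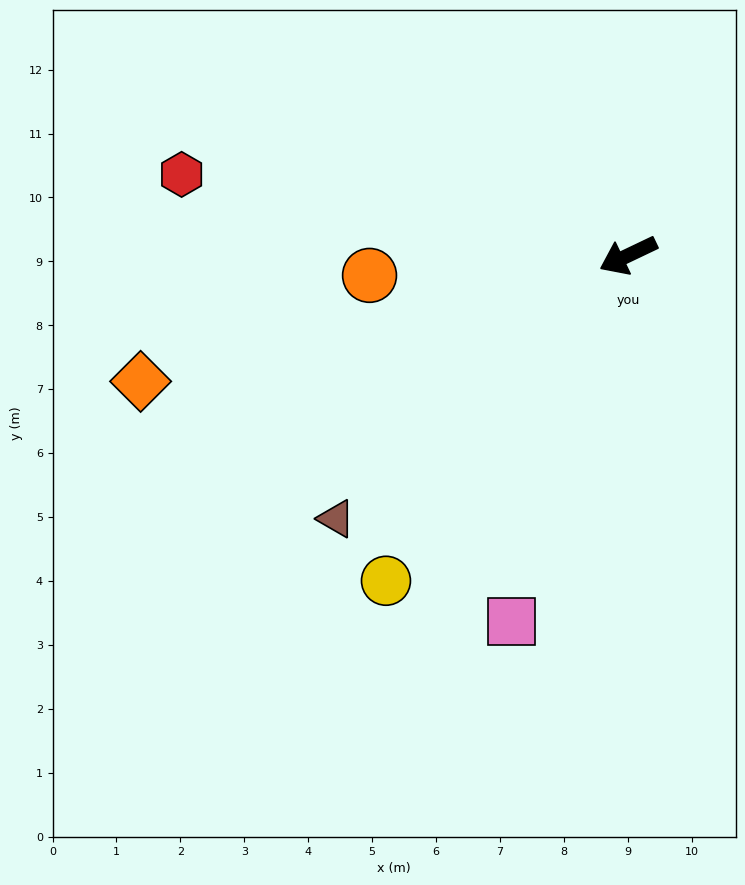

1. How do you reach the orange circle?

turn right 21°, forward 4.1 m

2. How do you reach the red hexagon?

turn right 36°, forward 7.1 m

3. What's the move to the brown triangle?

turn left 17°, forward 6.2 m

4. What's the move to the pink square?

turn left 47°, forward 6.0 m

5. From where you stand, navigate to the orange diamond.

turn right 11°, forward 7.9 m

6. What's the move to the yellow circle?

turn left 28°, forward 6.3 m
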